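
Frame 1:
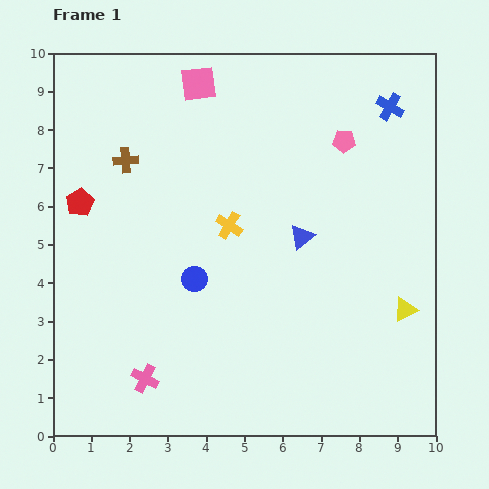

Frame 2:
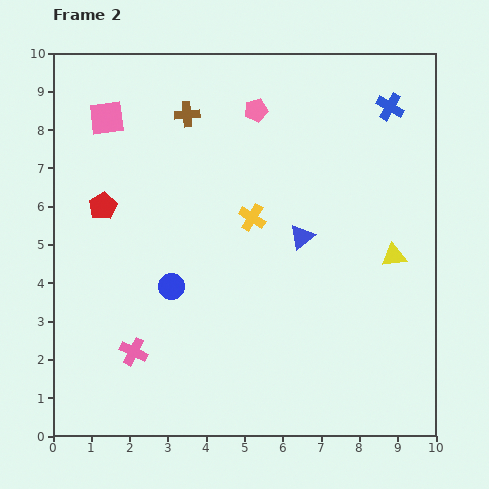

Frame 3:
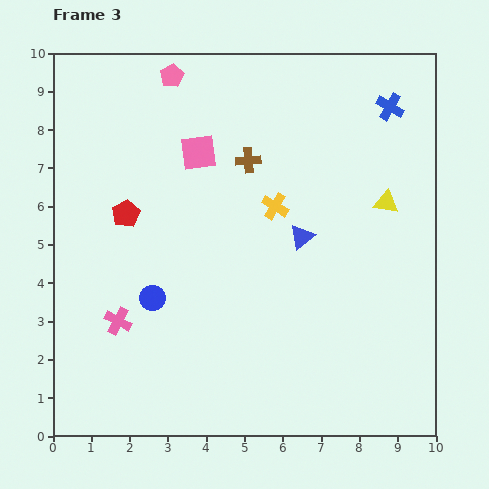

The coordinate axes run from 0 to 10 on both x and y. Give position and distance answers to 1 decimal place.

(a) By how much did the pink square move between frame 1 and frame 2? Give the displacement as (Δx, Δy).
(-2.4, -0.9)

The pink square was at (3.8, 9.2) in frame 1 and (1.4, 8.3) in frame 2.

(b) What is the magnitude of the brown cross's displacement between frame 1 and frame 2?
2.0

The brown cross moved from (1.9, 7.2) to (3.5, 8.4), a distance of √(1.6² + 1.2²) ≈ 2.0.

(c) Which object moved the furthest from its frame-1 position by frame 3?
the pink pentagon

(moved 4.8; next 3.2)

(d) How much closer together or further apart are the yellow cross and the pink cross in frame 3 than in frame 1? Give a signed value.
+0.5

Distance in frame 1: 4.6. Distance in frame 3: 5.1.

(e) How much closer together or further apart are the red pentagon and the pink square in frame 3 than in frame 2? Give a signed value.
+0.2

Distance in frame 2: 2.3. Distance in frame 3: 2.5.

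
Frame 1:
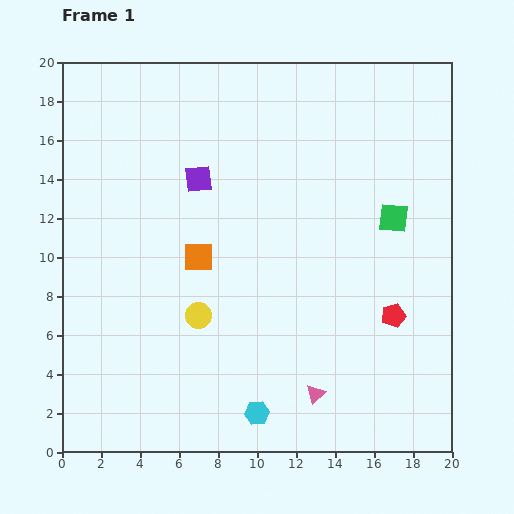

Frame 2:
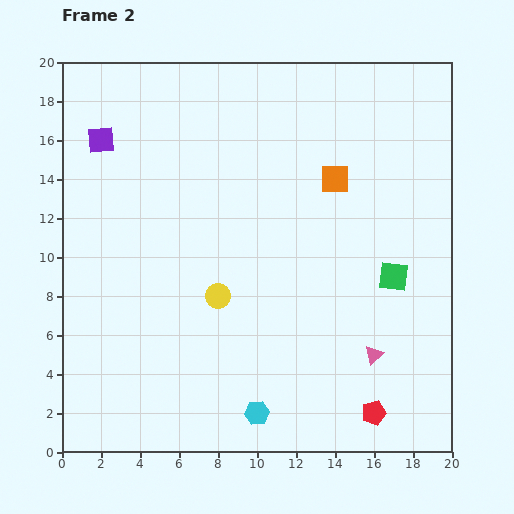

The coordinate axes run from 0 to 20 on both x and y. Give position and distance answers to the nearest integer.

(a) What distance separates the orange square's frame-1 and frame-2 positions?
8

The orange square moved from (7, 10) to (14, 14), a distance of √(7² + 4²) ≈ 8.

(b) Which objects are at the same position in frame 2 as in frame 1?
the cyan hexagon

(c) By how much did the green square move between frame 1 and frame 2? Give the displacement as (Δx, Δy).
(0, -3)

The green square was at (17, 12) in frame 1 and (17, 9) in frame 2.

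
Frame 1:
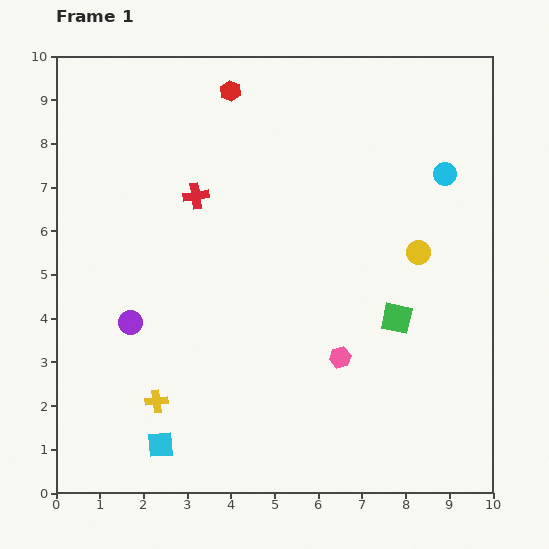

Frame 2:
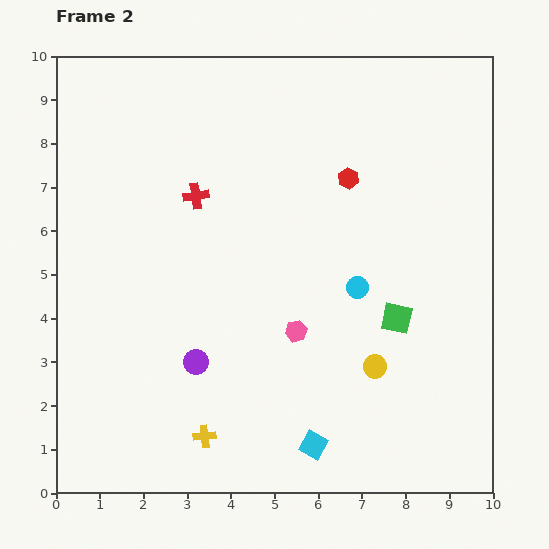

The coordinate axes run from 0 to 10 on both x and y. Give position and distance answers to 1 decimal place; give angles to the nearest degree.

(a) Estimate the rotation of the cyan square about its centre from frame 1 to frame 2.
35° clockwise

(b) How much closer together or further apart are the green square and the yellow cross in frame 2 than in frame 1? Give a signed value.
-0.6

Distance in frame 1: 5.8. Distance in frame 2: 5.2.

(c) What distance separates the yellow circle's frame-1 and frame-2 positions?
2.8

The yellow circle moved from (8.3, 5.5) to (7.3, 2.9), a distance of √(1.0² + 2.6²) ≈ 2.8.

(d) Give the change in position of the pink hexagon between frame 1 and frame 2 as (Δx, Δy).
(-1.0, 0.6)

The pink hexagon was at (6.5, 3.1) in frame 1 and (5.5, 3.7) in frame 2.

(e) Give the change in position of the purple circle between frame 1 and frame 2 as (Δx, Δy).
(1.5, -0.9)

The purple circle was at (1.7, 3.9) in frame 1 and (3.2, 3.0) in frame 2.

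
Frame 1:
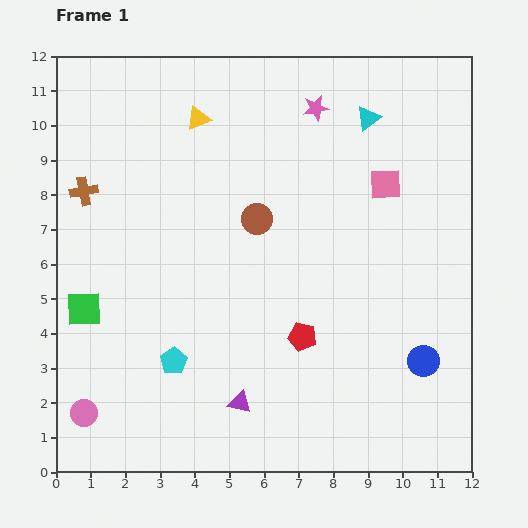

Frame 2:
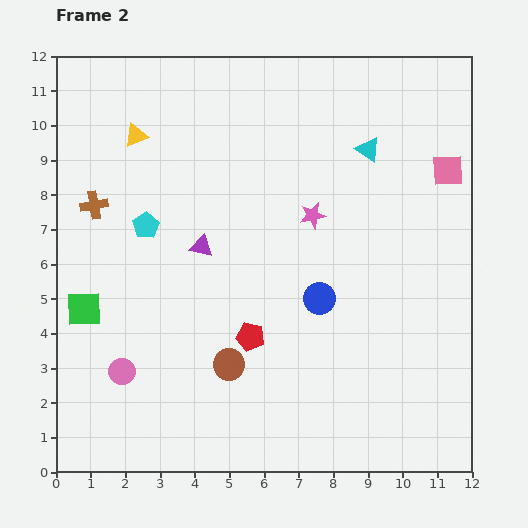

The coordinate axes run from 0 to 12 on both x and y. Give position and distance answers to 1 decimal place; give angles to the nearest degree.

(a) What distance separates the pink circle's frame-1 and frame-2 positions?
1.6

The pink circle moved from (0.8, 1.7) to (1.9, 2.9), a distance of √(1.1² + 1.2²) ≈ 1.6.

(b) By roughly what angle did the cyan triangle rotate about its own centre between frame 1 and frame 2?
48° counter-clockwise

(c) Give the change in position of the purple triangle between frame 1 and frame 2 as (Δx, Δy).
(-1.1, 4.5)

The purple triangle was at (5.3, 2.0) in frame 1 and (4.2, 6.5) in frame 2.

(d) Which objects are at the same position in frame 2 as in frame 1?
the green square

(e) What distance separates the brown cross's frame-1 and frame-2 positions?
0.5

The brown cross moved from (0.8, 8.1) to (1.1, 7.7), a distance of √(0.3² + 0.4²) ≈ 0.5.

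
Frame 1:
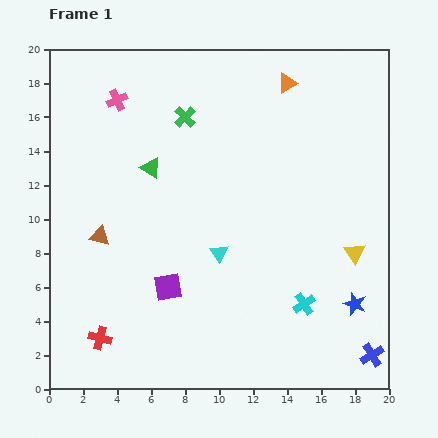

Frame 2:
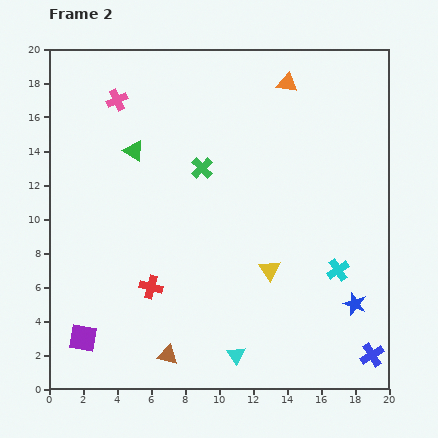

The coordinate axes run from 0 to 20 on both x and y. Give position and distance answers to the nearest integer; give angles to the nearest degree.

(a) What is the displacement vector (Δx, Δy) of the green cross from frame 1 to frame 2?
(1, -3)

The green cross was at (8, 16) in frame 1 and (9, 13) in frame 2.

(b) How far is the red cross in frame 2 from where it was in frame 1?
4

The red cross moved from (3, 3) to (6, 6), a distance of √(3² + 3²) ≈ 4.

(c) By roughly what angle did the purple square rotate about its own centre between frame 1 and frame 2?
23° clockwise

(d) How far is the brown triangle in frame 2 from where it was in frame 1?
8

The brown triangle moved from (3, 9) to (7, 2), a distance of √(4² + 7²) ≈ 8.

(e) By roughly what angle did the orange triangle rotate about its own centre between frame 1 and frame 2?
40° clockwise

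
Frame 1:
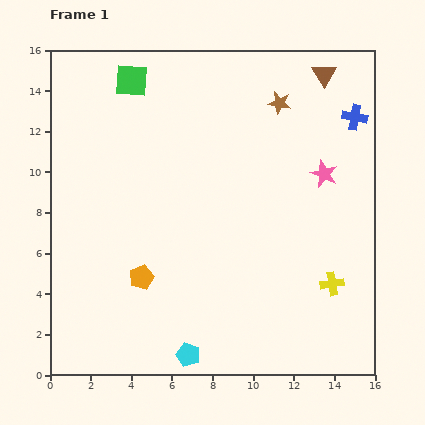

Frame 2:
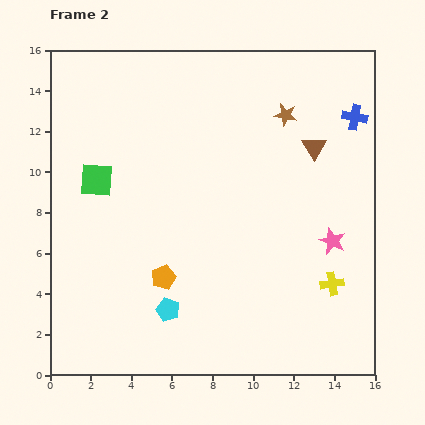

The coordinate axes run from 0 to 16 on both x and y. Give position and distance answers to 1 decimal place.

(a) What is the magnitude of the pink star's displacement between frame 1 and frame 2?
3.3

The pink star moved from (13.5, 9.9) to (13.9, 6.6), a distance of √(0.4² + 3.3²) ≈ 3.3.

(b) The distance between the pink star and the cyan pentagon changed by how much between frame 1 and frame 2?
-2.3

Distance in frame 1: 11.1. Distance in frame 2: 8.8.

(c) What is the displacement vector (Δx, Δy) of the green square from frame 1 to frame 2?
(-1.7, -4.9)

The green square was at (4.0, 14.5) in frame 1 and (2.3, 9.6) in frame 2.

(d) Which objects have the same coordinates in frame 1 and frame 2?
the blue cross, the yellow cross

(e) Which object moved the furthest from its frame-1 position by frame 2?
the green square

(moved 5.2; next 3.6)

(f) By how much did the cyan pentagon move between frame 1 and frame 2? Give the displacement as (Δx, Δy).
(-1.0, 2.2)

The cyan pentagon was at (6.8, 1.0) in frame 1 and (5.8, 3.2) in frame 2.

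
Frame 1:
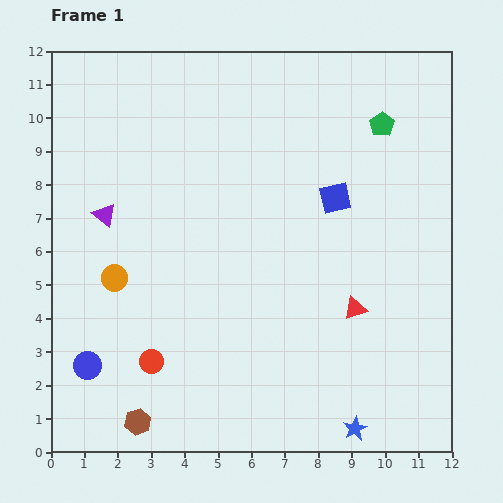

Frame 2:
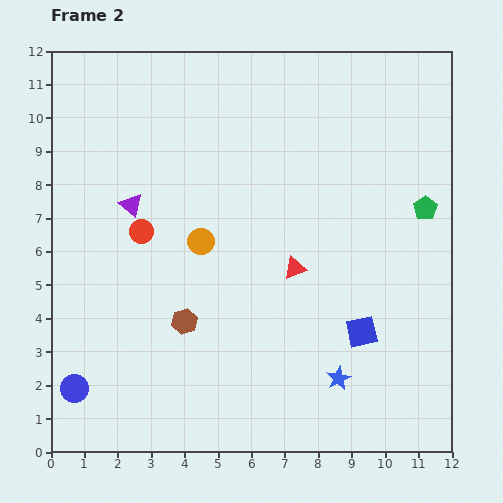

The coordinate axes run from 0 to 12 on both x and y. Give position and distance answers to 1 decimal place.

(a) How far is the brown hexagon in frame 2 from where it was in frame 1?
3.3

The brown hexagon moved from (2.6, 0.9) to (4.0, 3.9), a distance of √(1.4² + 3.0²) ≈ 3.3.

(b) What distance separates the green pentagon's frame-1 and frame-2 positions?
2.8

The green pentagon moved from (9.9, 9.8) to (11.2, 7.3), a distance of √(1.3² + 2.5²) ≈ 2.8.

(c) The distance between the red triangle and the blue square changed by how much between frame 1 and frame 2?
-0.6

Distance in frame 1: 3.4. Distance in frame 2: 2.8.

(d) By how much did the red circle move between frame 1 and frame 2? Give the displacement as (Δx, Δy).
(-0.3, 3.9)

The red circle was at (3.0, 2.7) in frame 1 and (2.7, 6.6) in frame 2.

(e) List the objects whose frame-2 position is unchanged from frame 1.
none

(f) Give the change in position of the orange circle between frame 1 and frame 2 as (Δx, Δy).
(2.6, 1.1)

The orange circle was at (1.9, 5.2) in frame 1 and (4.5, 6.3) in frame 2.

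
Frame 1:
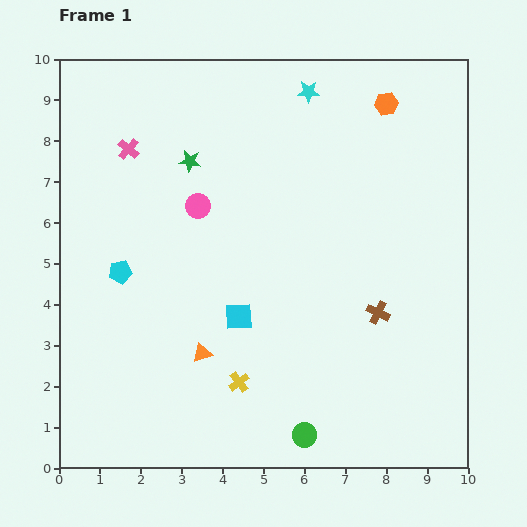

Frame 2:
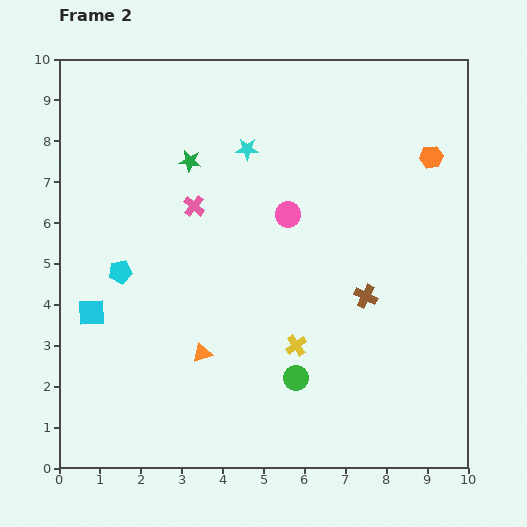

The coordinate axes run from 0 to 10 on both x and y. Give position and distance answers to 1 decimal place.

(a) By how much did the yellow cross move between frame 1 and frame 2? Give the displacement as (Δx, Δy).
(1.4, 0.9)

The yellow cross was at (4.4, 2.1) in frame 1 and (5.8, 3.0) in frame 2.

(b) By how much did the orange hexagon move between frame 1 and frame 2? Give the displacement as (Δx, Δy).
(1.1, -1.3)

The orange hexagon was at (8.0, 8.9) in frame 1 and (9.1, 7.6) in frame 2.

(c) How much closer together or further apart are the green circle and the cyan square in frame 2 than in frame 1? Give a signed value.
+1.9

Distance in frame 1: 3.3. Distance in frame 2: 5.2.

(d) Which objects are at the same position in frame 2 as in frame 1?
the cyan pentagon, the green star, the orange triangle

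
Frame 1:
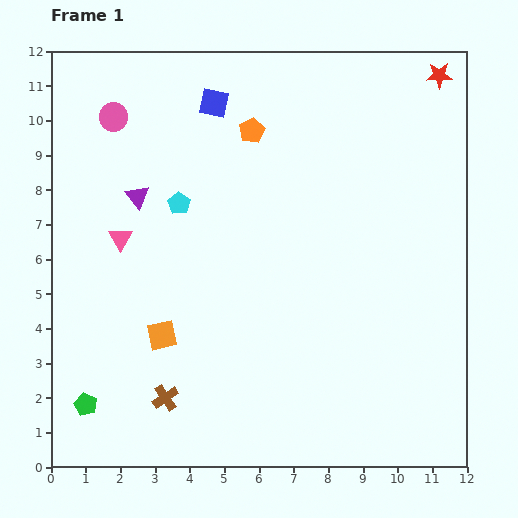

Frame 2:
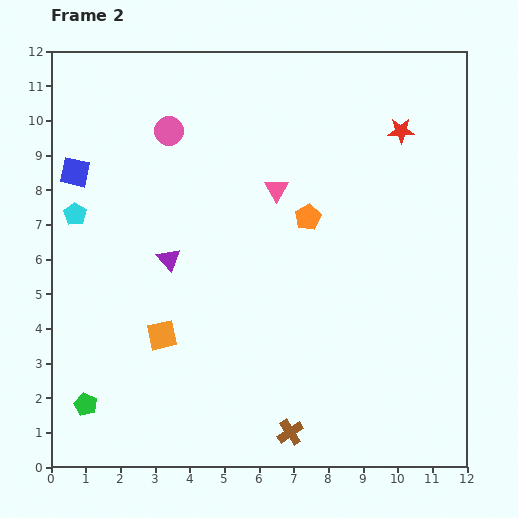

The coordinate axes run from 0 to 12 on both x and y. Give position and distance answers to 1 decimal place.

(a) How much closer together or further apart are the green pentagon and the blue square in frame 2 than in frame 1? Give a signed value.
-2.8

Distance in frame 1: 9.5. Distance in frame 2: 6.7.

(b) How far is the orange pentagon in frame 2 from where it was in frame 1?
3.0

The orange pentagon moved from (5.8, 9.7) to (7.4, 7.2), a distance of √(1.6² + 2.5²) ≈ 3.0.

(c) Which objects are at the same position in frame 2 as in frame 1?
the orange square, the green pentagon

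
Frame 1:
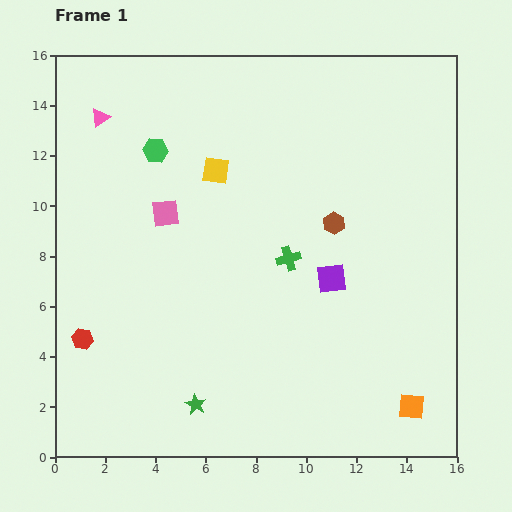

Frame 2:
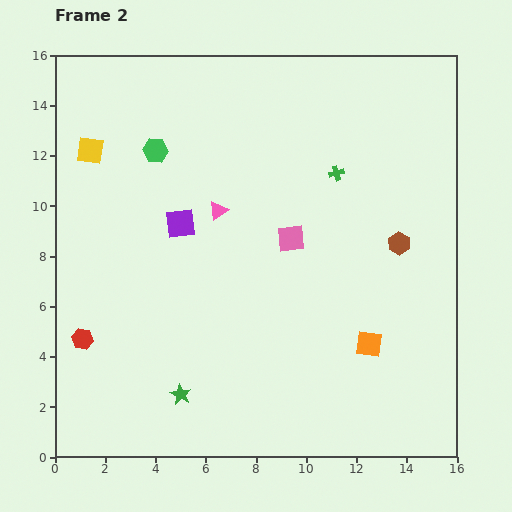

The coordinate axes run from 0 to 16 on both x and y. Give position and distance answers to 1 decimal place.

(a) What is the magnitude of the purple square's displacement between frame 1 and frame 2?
6.4

The purple square moved from (11.0, 7.1) to (5.0, 9.3), a distance of √(6.0² + 2.2²) ≈ 6.4.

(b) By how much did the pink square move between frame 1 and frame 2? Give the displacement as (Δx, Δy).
(5.0, -1.0)

The pink square was at (4.4, 9.7) in frame 1 and (9.4, 8.7) in frame 2.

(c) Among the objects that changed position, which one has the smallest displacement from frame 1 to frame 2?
the green star

(moved 0.7)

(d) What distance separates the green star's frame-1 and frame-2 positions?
0.7

The green star moved from (5.6, 2.1) to (5.0, 2.5), a distance of √(0.6² + 0.4²) ≈ 0.7.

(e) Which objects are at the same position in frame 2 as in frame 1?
the green hexagon, the red hexagon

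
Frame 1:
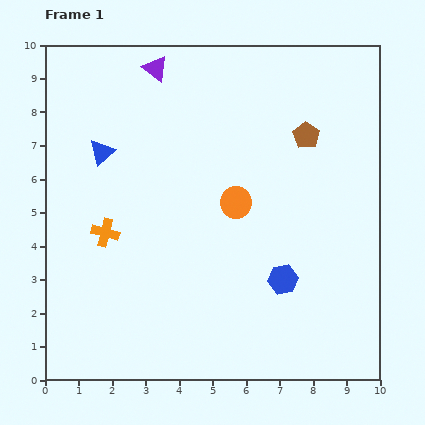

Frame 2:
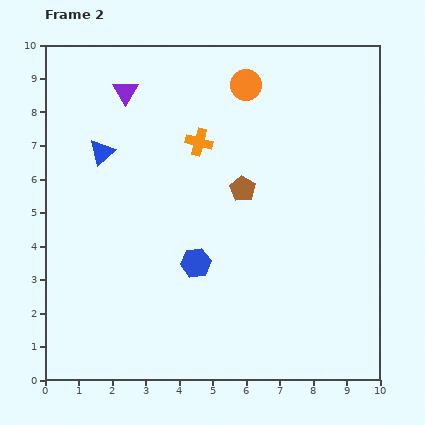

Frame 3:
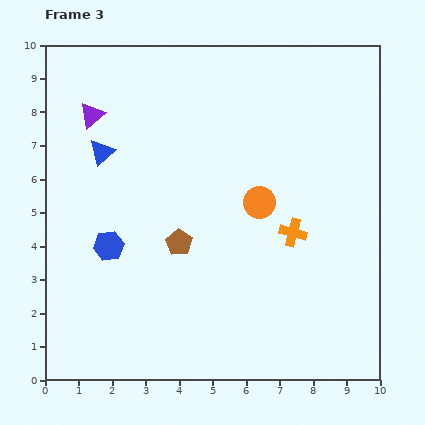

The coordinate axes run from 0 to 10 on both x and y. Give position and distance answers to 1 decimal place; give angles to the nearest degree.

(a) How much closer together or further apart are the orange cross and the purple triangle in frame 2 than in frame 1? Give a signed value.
-2.4

Distance in frame 1: 5.1. Distance in frame 2: 2.7.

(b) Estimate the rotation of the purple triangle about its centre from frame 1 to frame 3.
42° clockwise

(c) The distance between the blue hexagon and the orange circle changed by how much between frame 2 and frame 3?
-0.8

Distance in frame 2: 5.5. Distance in frame 3: 4.7.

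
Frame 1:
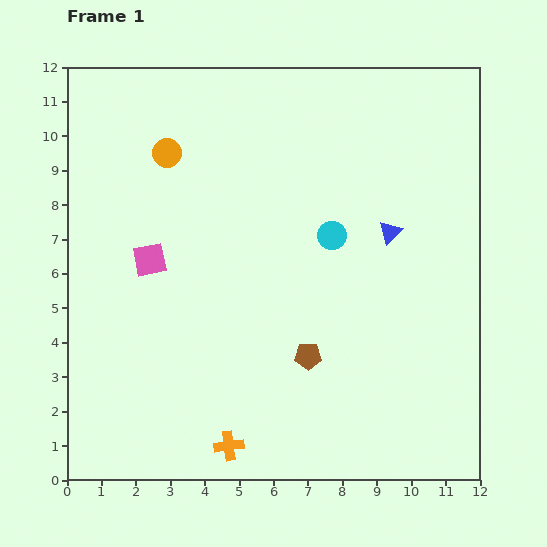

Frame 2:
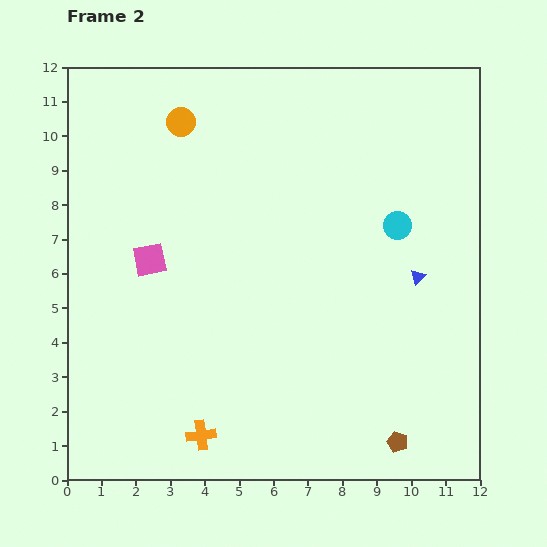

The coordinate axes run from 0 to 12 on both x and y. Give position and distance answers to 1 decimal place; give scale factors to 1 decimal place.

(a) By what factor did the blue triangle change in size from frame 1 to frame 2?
0.7×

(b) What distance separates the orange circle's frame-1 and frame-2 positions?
1.0

The orange circle moved from (2.9, 9.5) to (3.3, 10.4), a distance of √(0.4² + 0.9²) ≈ 1.0.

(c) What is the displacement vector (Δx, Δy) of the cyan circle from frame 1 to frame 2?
(1.9, 0.3)

The cyan circle was at (7.7, 7.1) in frame 1 and (9.6, 7.4) in frame 2.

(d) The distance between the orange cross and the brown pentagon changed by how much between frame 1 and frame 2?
+2.2

Distance in frame 1: 3.5. Distance in frame 2: 5.7.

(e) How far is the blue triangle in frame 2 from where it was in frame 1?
1.5

The blue triangle moved from (9.4, 7.2) to (10.2, 5.9), a distance of √(0.8² + 1.3²) ≈ 1.5.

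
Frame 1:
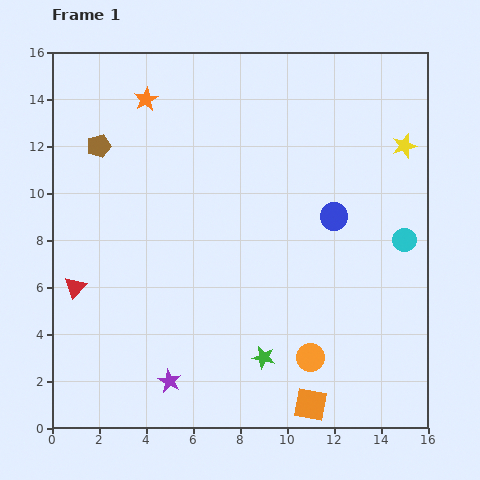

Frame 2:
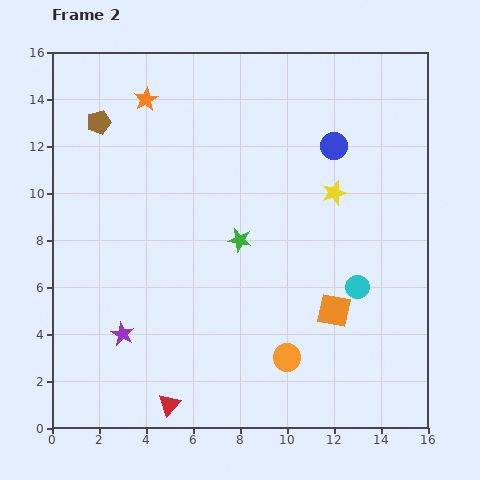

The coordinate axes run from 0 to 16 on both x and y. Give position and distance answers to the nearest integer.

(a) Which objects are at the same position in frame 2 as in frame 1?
the orange star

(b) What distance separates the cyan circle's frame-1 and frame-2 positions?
3

The cyan circle moved from (15, 8) to (13, 6), a distance of √(2² + 2²) ≈ 3.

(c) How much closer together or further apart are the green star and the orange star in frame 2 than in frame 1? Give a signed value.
-5

Distance in frame 1: 12. Distance in frame 2: 7.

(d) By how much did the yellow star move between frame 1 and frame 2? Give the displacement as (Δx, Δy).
(-3, -2)

The yellow star was at (15, 12) in frame 1 and (12, 10) in frame 2.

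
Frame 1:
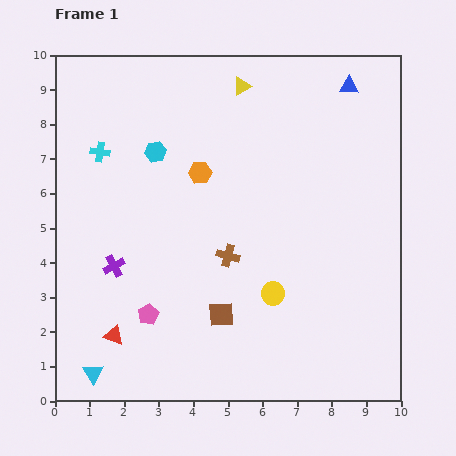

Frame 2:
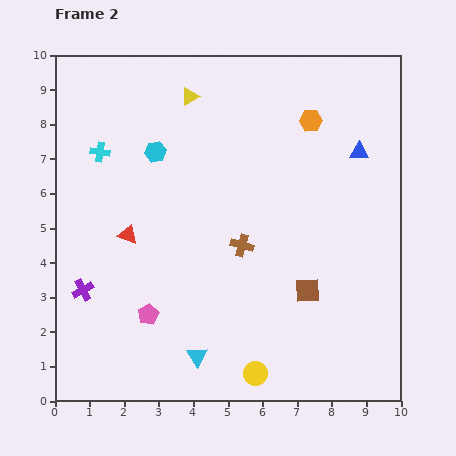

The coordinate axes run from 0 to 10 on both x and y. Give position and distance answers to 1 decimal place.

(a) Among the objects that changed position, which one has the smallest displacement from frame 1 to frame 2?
the brown cross

(moved 0.5)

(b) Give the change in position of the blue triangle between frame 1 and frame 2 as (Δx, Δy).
(0.3, -1.9)

The blue triangle was at (8.5, 9.1) in frame 1 and (8.8, 7.2) in frame 2.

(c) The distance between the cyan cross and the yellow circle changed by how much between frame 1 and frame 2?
+1.3

Distance in frame 1: 6.5. Distance in frame 2: 7.8.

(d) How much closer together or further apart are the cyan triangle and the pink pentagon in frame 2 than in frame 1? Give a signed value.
-0.5

Distance in frame 1: 2.3. Distance in frame 2: 1.8.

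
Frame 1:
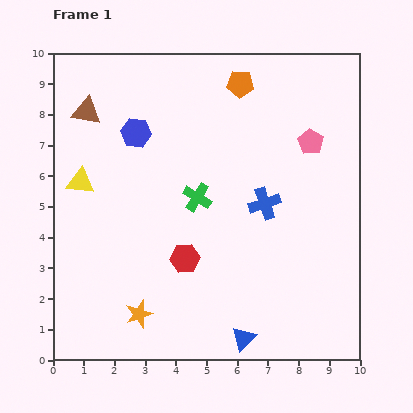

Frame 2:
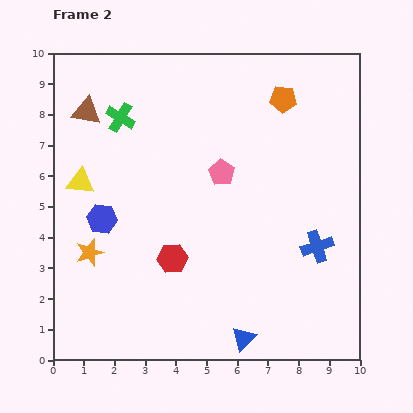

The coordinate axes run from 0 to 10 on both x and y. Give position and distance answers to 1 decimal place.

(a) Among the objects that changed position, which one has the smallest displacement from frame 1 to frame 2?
the red hexagon

(moved 0.4)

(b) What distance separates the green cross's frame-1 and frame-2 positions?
3.6

The green cross moved from (4.7, 5.3) to (2.2, 7.9), a distance of √(2.5² + 2.6²) ≈ 3.6.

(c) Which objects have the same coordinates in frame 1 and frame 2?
the yellow triangle, the brown triangle, the blue triangle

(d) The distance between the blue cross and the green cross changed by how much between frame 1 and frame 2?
+5.5

Distance in frame 1: 2.2. Distance in frame 2: 7.7.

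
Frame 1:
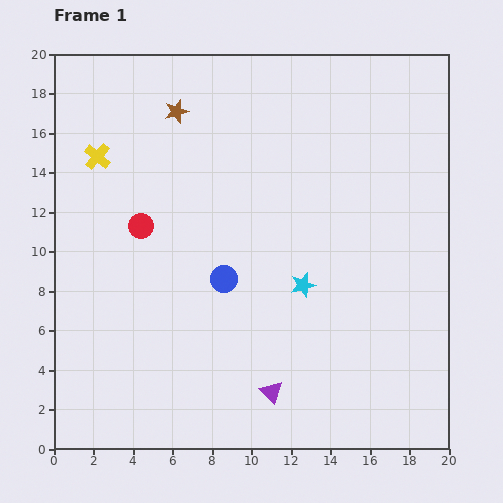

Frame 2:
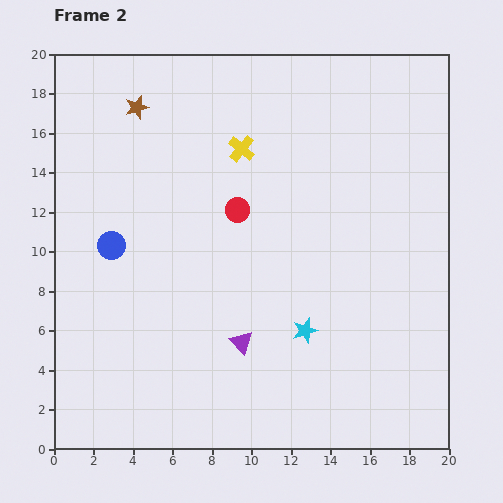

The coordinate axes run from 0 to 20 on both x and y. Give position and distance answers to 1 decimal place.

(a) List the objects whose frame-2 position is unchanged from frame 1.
none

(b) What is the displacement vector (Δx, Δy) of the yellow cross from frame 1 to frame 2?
(7.3, 0.4)

The yellow cross was at (2.2, 14.8) in frame 1 and (9.5, 15.2) in frame 2.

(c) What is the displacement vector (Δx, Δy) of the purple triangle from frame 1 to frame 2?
(-1.5, 2.5)

The purple triangle was at (11.0, 2.9) in frame 1 and (9.5, 5.4) in frame 2.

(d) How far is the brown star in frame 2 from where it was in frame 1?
2.0

The brown star moved from (6.2, 17.1) to (4.2, 17.3), a distance of √(2.0² + 0.2²) ≈ 2.0.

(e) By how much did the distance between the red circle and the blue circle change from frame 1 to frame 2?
+1.6

Distance in frame 1: 5.0. Distance in frame 2: 6.6.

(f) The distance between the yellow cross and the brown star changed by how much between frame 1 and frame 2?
+1.1

Distance in frame 1: 4.6. Distance in frame 2: 5.7.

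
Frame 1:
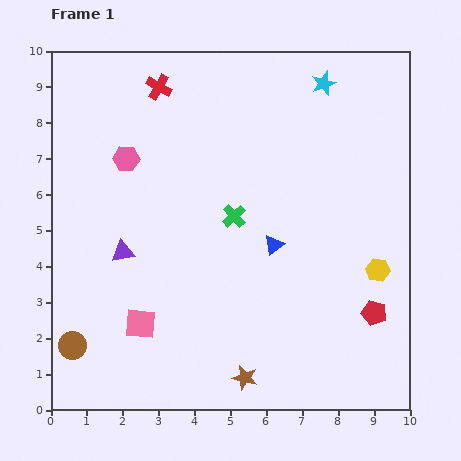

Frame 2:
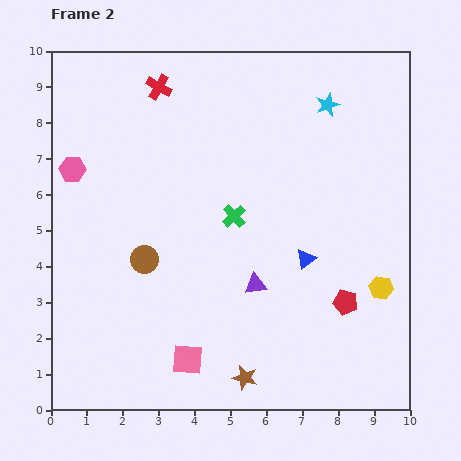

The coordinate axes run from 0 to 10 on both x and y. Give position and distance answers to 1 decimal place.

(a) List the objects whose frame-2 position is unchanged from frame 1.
the brown star, the green cross, the red cross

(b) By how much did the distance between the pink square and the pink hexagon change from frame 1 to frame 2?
+1.6

Distance in frame 1: 4.6. Distance in frame 2: 6.2.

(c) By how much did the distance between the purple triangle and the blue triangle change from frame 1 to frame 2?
-2.6

Distance in frame 1: 4.2. Distance in frame 2: 1.6.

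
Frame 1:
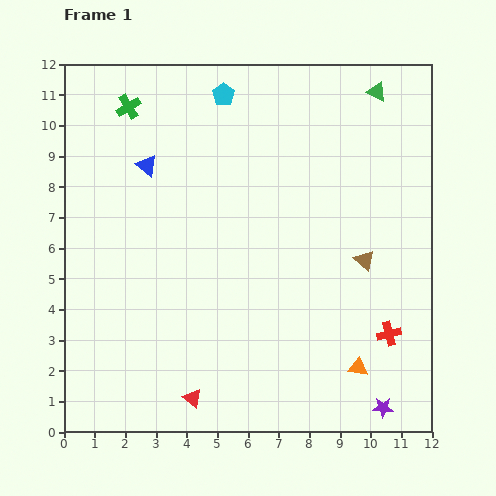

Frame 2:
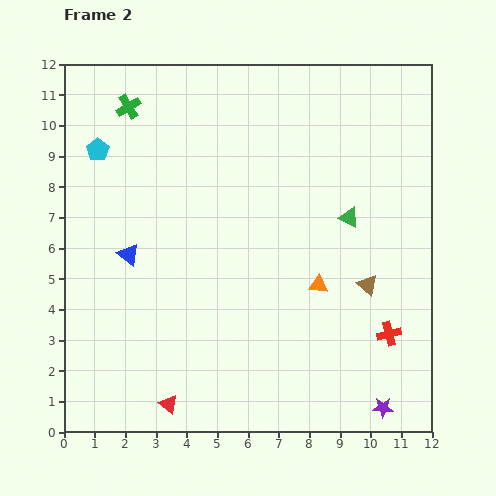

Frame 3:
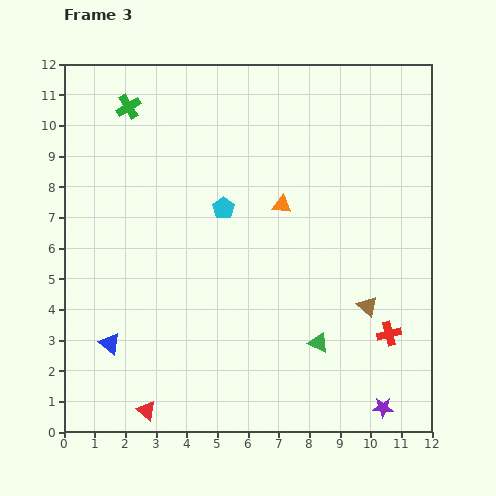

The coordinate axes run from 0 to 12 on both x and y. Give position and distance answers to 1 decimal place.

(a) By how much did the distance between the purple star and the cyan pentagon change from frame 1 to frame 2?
+1.1

Distance in frame 1: 11.4. Distance in frame 2: 12.5.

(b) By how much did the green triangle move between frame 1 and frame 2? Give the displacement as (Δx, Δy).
(-0.9, -4.1)

The green triangle was at (10.2, 11.1) in frame 1 and (9.3, 7.0) in frame 2.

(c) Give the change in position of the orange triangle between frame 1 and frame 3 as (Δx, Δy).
(-2.5, 5.3)

The orange triangle was at (9.6, 2.1) in frame 1 and (7.1, 7.4) in frame 3.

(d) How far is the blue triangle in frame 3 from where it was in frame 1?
5.9

The blue triangle moved from (2.7, 8.7) to (1.5, 2.9), a distance of √(1.2² + 5.8²) ≈ 5.9.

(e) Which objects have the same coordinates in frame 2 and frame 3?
the green cross, the red cross, the purple star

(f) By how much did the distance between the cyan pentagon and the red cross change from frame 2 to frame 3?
-4.4

Distance in frame 2: 11.2. Distance in frame 3: 6.8.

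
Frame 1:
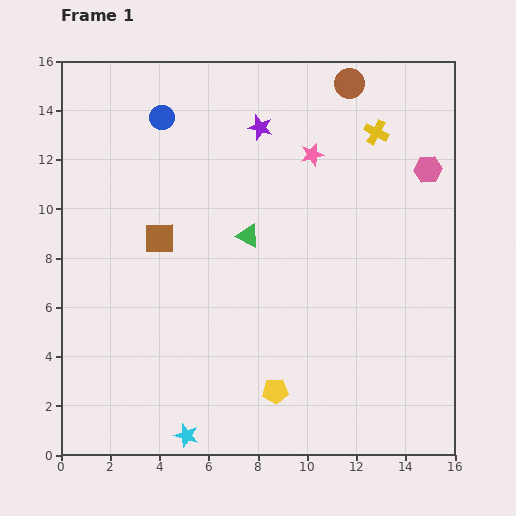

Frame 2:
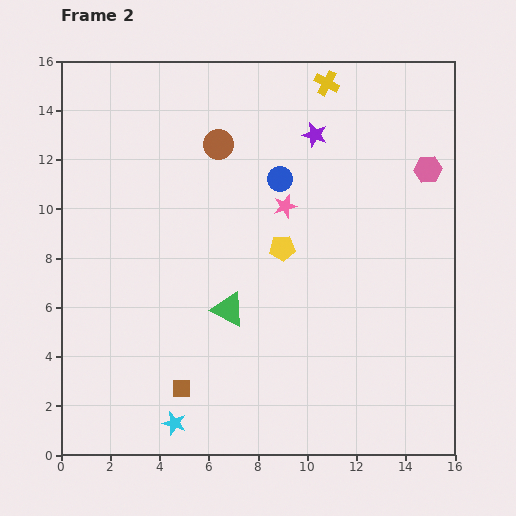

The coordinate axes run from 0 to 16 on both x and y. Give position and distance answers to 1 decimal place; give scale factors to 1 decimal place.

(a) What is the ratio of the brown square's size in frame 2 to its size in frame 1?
0.6×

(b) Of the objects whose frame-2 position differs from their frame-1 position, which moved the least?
the cyan star

(moved 0.7)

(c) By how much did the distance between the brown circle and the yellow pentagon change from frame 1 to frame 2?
-8.0

Distance in frame 1: 12.9. Distance in frame 2: 4.9.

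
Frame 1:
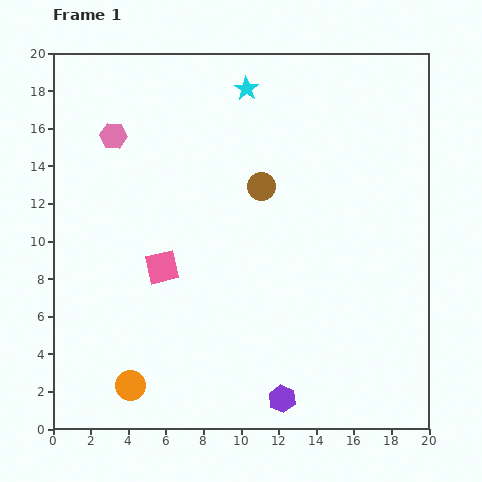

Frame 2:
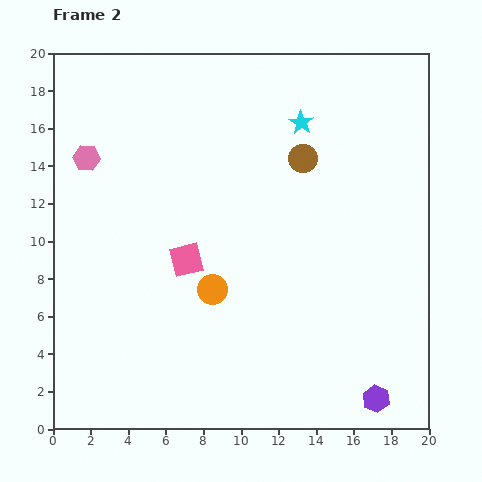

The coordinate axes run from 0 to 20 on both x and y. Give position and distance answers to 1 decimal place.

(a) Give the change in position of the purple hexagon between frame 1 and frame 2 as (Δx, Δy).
(5.0, 0.0)

The purple hexagon was at (12.2, 1.6) in frame 1 and (17.2, 1.6) in frame 2.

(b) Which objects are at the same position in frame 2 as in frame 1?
none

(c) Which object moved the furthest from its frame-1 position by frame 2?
the orange circle

(moved 6.7; next 5.0)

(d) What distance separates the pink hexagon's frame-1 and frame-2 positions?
1.8

The pink hexagon moved from (3.2, 15.6) to (1.8, 14.4), a distance of √(1.4² + 1.2²) ≈ 1.8.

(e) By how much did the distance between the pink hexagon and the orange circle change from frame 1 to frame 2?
-3.6

Distance in frame 1: 13.3. Distance in frame 2: 9.7.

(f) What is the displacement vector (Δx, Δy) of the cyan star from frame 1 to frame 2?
(2.9, -1.8)

The cyan star was at (10.3, 18.1) in frame 1 and (13.2, 16.3) in frame 2.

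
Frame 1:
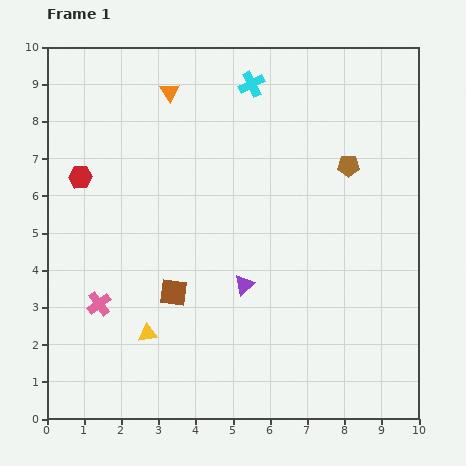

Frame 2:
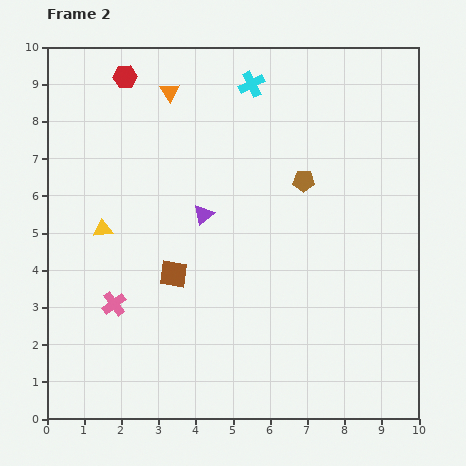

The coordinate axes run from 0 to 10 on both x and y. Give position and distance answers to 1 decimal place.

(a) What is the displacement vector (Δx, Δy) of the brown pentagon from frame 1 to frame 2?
(-1.2, -0.4)

The brown pentagon was at (8.1, 6.8) in frame 1 and (6.9, 6.4) in frame 2.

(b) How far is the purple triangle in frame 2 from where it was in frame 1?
2.2

The purple triangle moved from (5.3, 3.6) to (4.2, 5.5), a distance of √(1.1² + 1.9²) ≈ 2.2.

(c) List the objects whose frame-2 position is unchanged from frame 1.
the cyan cross, the orange triangle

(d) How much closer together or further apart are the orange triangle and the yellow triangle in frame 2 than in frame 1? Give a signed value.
-2.4

Distance in frame 1: 6.5. Distance in frame 2: 4.1.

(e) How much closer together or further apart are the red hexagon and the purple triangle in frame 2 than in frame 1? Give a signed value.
-1.0

Distance in frame 1: 5.3. Distance in frame 2: 4.3.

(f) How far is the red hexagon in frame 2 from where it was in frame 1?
3.0

The red hexagon moved from (0.9, 6.5) to (2.1, 9.2), a distance of √(1.2² + 2.7²) ≈ 3.0.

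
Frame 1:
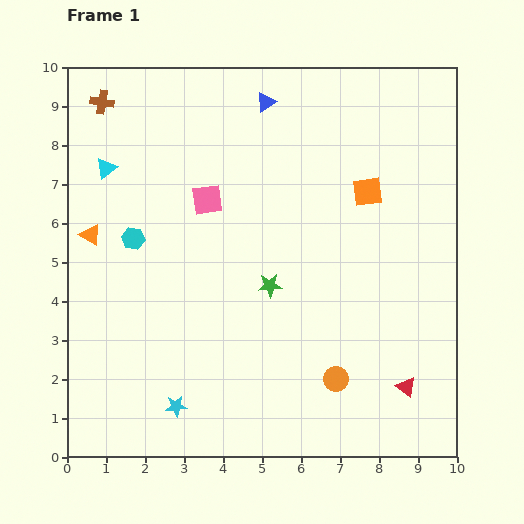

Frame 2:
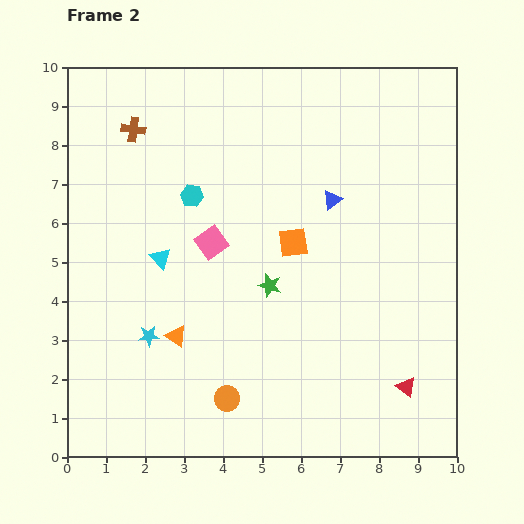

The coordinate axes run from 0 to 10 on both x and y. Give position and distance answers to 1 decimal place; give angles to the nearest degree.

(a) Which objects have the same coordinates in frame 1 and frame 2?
the green star, the red triangle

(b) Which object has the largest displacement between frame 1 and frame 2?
the orange triangle

(moved 3.4; next 3.0)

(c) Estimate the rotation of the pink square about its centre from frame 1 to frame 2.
28° counter-clockwise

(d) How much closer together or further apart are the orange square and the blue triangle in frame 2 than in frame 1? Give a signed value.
-2.0

Distance in frame 1: 3.5. Distance in frame 2: 1.5.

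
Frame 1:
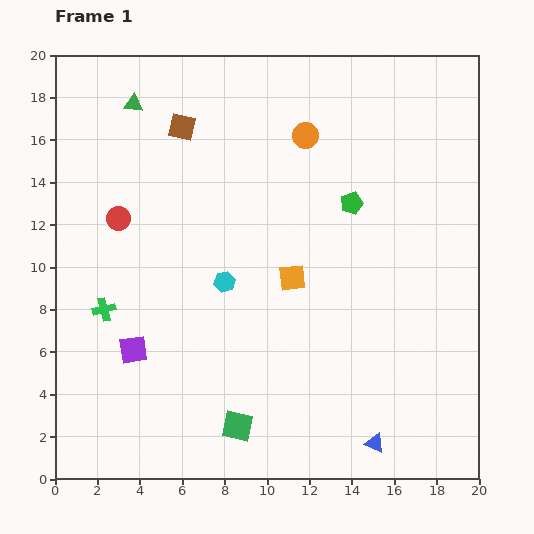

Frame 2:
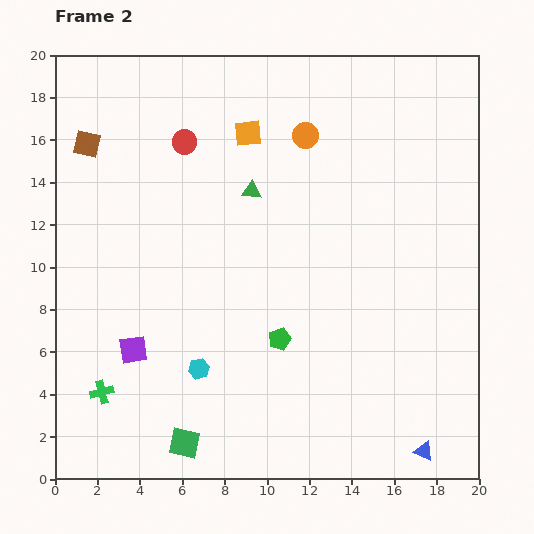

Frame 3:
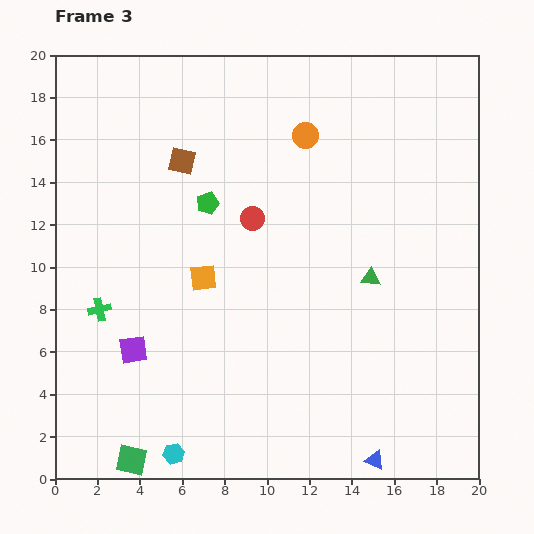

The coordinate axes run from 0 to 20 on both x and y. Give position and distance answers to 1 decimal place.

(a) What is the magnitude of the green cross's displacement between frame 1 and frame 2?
3.9

The green cross moved from (2.3, 8.0) to (2.2, 4.1), a distance of √(0.1² + 3.9²) ≈ 3.9.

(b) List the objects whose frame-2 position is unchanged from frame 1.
the orange circle, the purple square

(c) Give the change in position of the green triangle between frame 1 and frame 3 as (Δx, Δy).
(11.2, -8.2)

The green triangle was at (3.7, 17.7) in frame 1 and (14.9, 9.5) in frame 3.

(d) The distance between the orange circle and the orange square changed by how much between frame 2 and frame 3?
+5.5

Distance in frame 2: 2.7. Distance in frame 3: 8.2.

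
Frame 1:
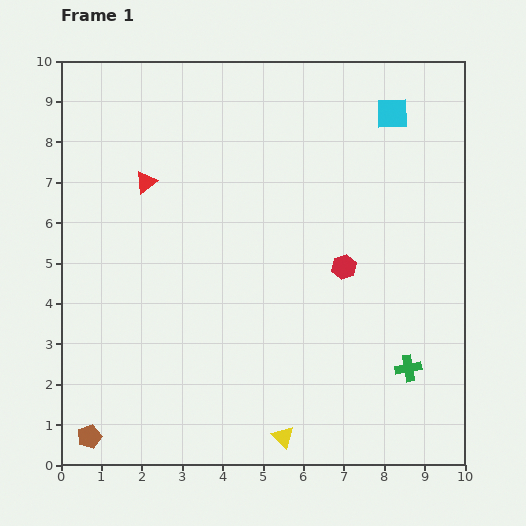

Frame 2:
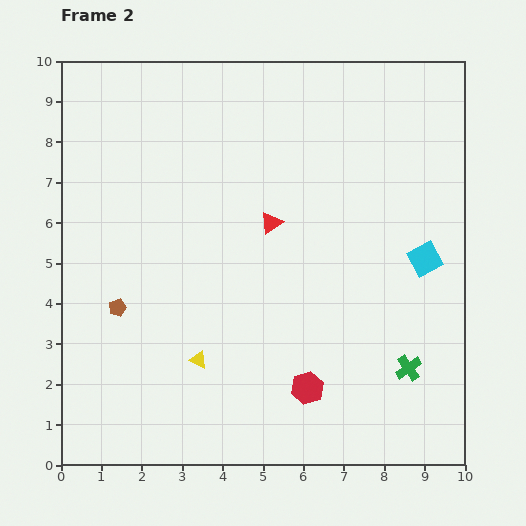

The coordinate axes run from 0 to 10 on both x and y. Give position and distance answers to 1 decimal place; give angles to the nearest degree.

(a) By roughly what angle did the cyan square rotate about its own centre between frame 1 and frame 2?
27° counter-clockwise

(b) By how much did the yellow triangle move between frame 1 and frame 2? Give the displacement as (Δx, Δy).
(-2.1, 1.9)

The yellow triangle was at (5.5, 0.7) in frame 1 and (3.4, 2.6) in frame 2.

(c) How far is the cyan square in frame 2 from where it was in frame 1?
3.7

The cyan square moved from (8.2, 8.7) to (9.0, 5.1), a distance of √(0.8² + 3.6²) ≈ 3.7.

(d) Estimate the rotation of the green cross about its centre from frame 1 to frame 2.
25° counter-clockwise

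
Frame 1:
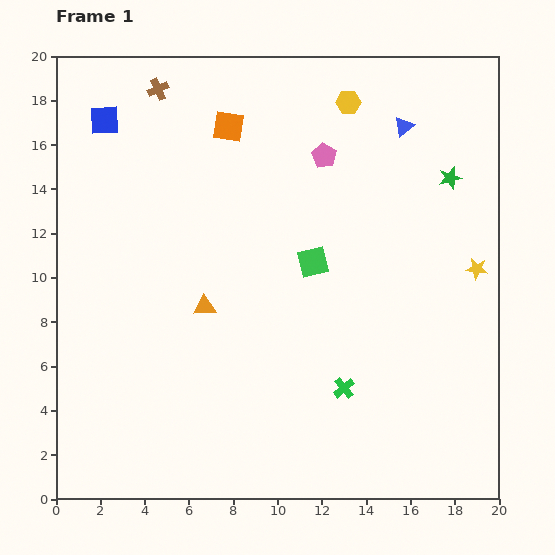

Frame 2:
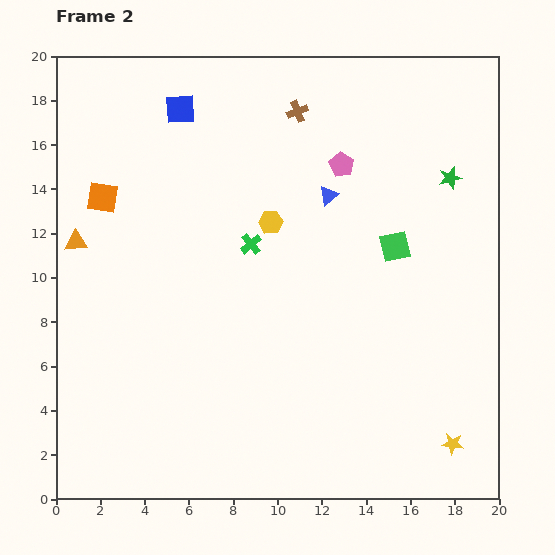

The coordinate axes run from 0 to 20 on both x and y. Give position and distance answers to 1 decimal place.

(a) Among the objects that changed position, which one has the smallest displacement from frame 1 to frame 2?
the pink pentagon

(moved 0.9)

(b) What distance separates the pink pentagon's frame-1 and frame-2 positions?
0.9

The pink pentagon moved from (12.1, 15.5) to (12.9, 15.1), a distance of √(0.8² + 0.4²) ≈ 0.9.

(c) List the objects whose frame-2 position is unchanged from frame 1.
the green star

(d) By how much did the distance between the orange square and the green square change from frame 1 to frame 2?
+6.2

Distance in frame 1: 7.2. Distance in frame 2: 13.4.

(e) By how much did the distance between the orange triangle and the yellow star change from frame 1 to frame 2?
+6.9

Distance in frame 1: 12.4. Distance in frame 2: 19.3.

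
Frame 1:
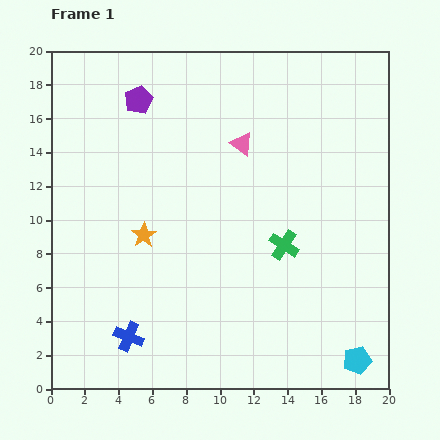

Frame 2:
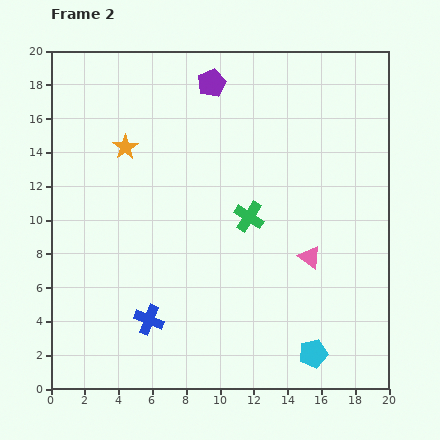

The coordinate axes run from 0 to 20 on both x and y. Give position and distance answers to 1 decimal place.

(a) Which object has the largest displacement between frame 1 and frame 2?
the pink triangle

(moved 7.8; next 5.3)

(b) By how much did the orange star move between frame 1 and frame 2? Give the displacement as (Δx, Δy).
(-1.1, 5.2)

The orange star was at (5.5, 9.1) in frame 1 and (4.4, 14.3) in frame 2.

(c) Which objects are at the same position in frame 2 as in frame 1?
none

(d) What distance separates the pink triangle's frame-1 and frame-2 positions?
7.8

The pink triangle moved from (11.3, 14.5) to (15.3, 7.8), a distance of √(4.0² + 6.7²) ≈ 7.8.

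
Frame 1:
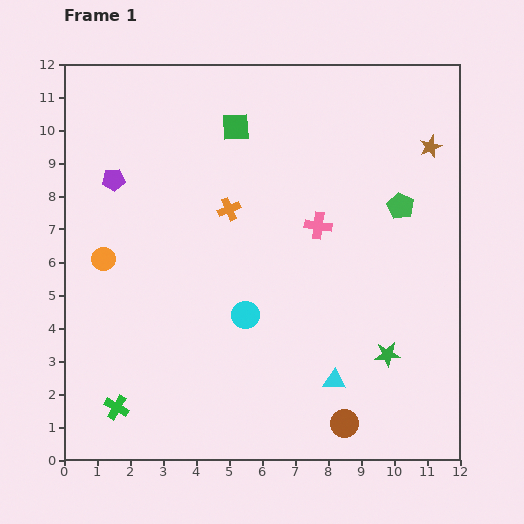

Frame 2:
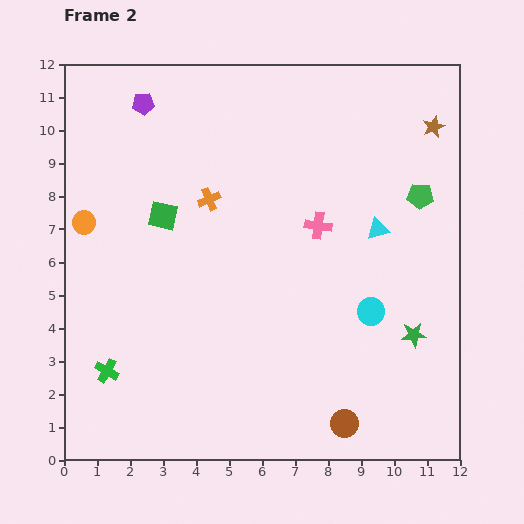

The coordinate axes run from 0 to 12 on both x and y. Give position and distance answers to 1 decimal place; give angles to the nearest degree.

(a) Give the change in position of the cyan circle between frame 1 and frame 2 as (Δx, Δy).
(3.8, 0.1)

The cyan circle was at (5.5, 4.4) in frame 1 and (9.3, 4.5) in frame 2.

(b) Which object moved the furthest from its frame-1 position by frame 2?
the cyan triangle

(moved 4.8; next 3.8)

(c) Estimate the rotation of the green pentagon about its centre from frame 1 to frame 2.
25° counter-clockwise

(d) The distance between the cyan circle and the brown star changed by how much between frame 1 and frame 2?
-1.7

Distance in frame 1: 7.6. Distance in frame 2: 5.9.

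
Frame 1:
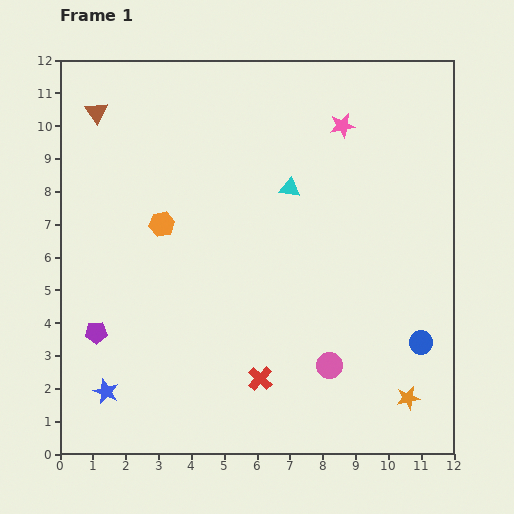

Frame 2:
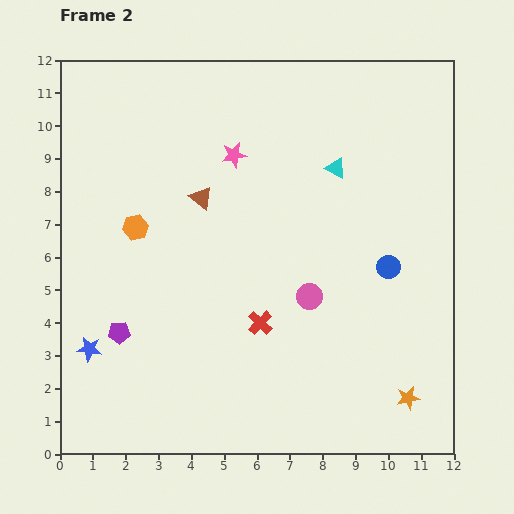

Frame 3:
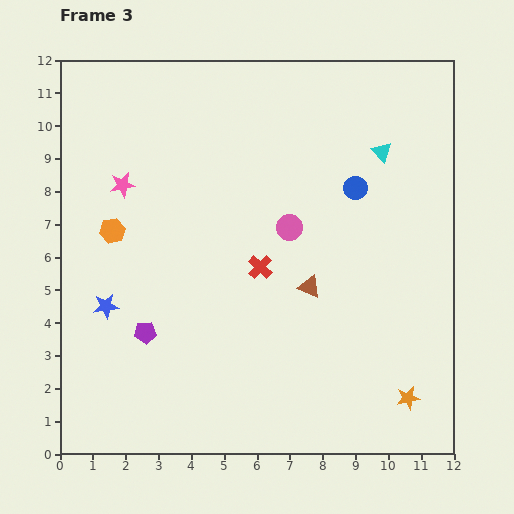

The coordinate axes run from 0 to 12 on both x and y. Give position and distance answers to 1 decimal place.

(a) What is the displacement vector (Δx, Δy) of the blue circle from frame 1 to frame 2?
(-1.0, 2.3)

The blue circle was at (11.0, 3.4) in frame 1 and (10.0, 5.7) in frame 2.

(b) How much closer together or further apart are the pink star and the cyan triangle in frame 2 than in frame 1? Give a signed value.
+0.6

Distance in frame 1: 2.5. Distance in frame 2: 3.1.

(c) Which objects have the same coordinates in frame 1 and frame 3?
the orange star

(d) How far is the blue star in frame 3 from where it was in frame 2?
1.4

The blue star moved from (0.9, 3.2) to (1.4, 4.5), a distance of √(0.5² + 1.3²) ≈ 1.4.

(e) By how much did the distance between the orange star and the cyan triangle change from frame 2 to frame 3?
+0.2

Distance in frame 2: 7.3. Distance in frame 3: 7.5.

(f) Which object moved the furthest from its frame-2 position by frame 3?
the brown triangle

(moved 4.3; next 3.5)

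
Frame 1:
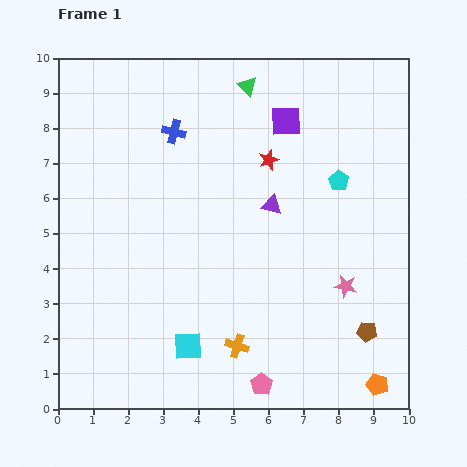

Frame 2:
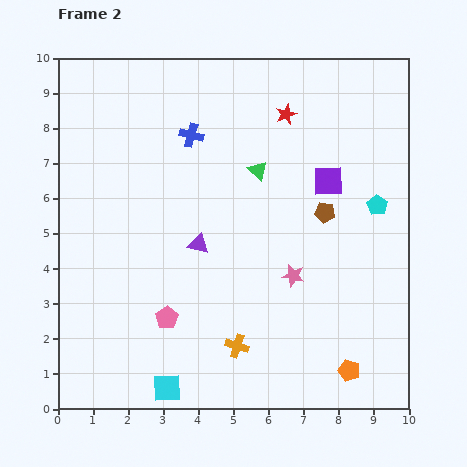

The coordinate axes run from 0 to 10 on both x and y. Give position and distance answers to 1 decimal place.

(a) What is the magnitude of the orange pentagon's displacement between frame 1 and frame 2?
0.9

The orange pentagon moved from (9.1, 0.7) to (8.3, 1.1), a distance of √(0.8² + 0.4²) ≈ 0.9.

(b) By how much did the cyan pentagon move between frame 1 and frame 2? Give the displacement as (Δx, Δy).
(1.1, -0.7)

The cyan pentagon was at (8.0, 6.5) in frame 1 and (9.1, 5.8) in frame 2.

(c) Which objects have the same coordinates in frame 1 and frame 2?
the orange cross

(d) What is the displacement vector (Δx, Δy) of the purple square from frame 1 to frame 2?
(1.2, -1.7)

The purple square was at (6.5, 8.2) in frame 1 and (7.7, 6.5) in frame 2.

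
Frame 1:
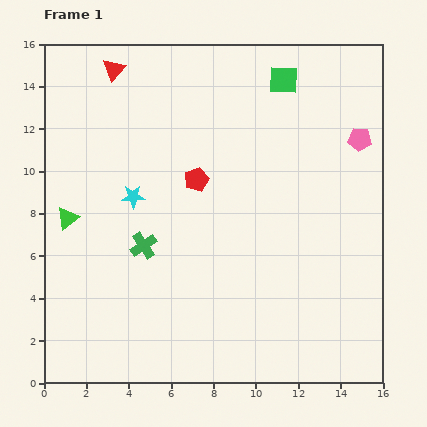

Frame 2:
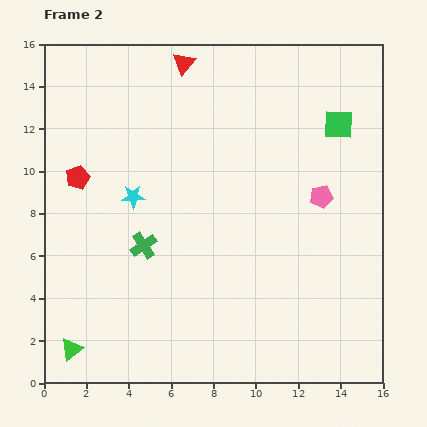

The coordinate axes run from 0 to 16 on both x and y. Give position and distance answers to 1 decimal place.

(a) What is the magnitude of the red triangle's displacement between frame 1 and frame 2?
3.3

The red triangle moved from (3.3, 14.8) to (6.6, 15.1), a distance of √(3.3² + 0.3²) ≈ 3.3.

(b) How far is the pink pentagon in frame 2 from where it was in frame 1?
3.2

The pink pentagon moved from (14.9, 11.5) to (13.1, 8.8), a distance of √(1.8² + 2.7²) ≈ 3.2.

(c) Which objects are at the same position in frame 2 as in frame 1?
the cyan star, the green cross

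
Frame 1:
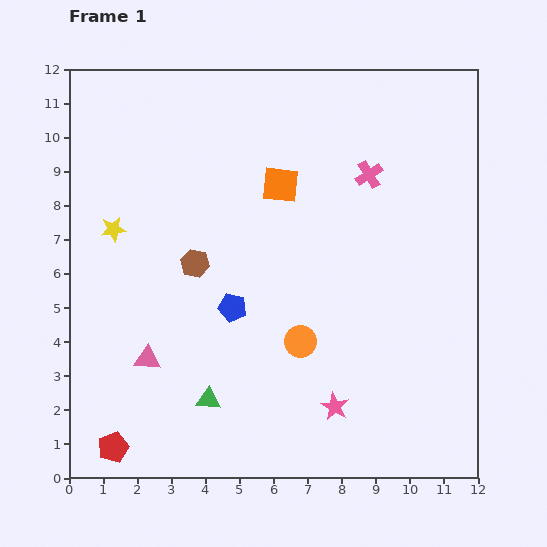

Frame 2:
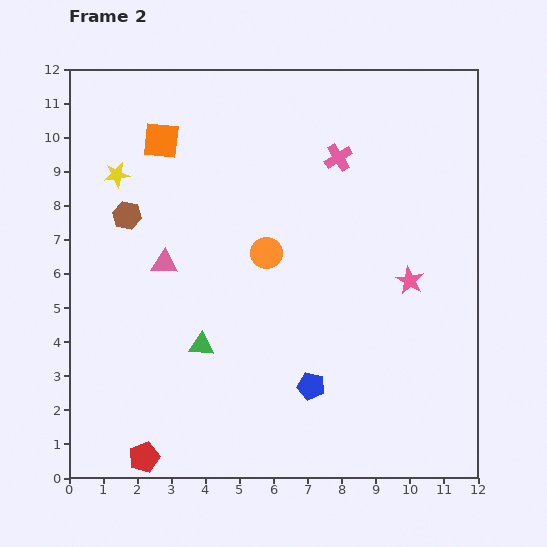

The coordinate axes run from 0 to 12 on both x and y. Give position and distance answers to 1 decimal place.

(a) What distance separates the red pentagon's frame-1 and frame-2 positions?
0.9

The red pentagon moved from (1.3, 0.9) to (2.2, 0.6), a distance of √(0.9² + 0.3²) ≈ 0.9.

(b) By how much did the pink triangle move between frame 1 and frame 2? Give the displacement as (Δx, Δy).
(0.5, 2.8)

The pink triangle was at (2.3, 3.5) in frame 1 and (2.8, 6.3) in frame 2.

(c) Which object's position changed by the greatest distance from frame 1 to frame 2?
the pink star

(moved 4.3; next 3.7)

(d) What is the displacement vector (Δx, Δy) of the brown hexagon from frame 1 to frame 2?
(-2.0, 1.4)

The brown hexagon was at (3.7, 6.3) in frame 1 and (1.7, 7.7) in frame 2.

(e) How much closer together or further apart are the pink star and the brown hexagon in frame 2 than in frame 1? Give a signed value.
+2.6

Distance in frame 1: 5.9. Distance in frame 2: 8.5.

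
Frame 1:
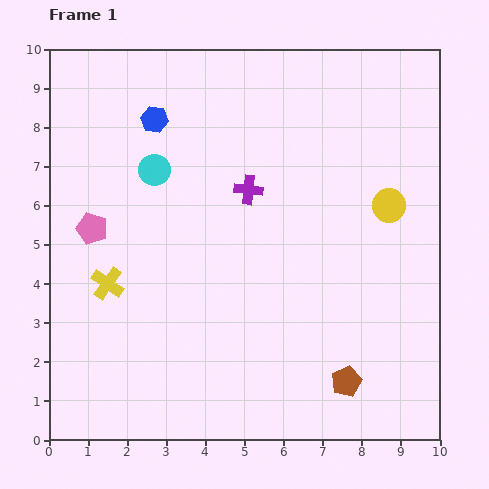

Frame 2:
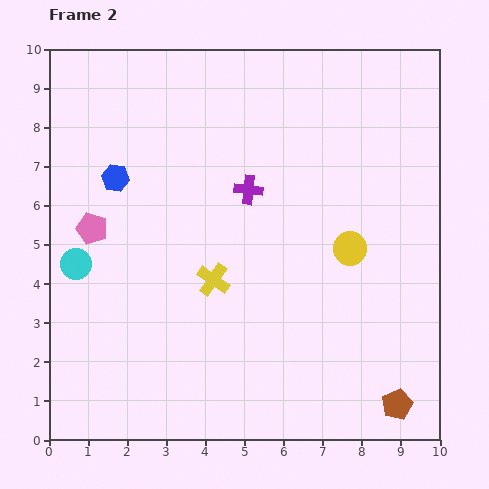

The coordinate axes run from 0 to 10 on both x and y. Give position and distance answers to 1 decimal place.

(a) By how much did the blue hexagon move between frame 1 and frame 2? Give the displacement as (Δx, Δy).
(-1.0, -1.5)

The blue hexagon was at (2.7, 8.2) in frame 1 and (1.7, 6.7) in frame 2.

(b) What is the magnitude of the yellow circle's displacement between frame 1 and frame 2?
1.5

The yellow circle moved from (8.7, 6.0) to (7.7, 4.9), a distance of √(1.0² + 1.1²) ≈ 1.5.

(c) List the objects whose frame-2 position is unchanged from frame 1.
the pink pentagon, the purple cross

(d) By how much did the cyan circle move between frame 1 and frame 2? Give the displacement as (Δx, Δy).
(-2.0, -2.4)

The cyan circle was at (2.7, 6.9) in frame 1 and (0.7, 4.5) in frame 2.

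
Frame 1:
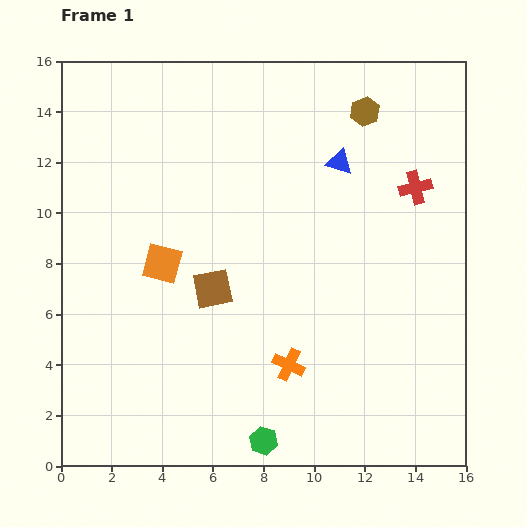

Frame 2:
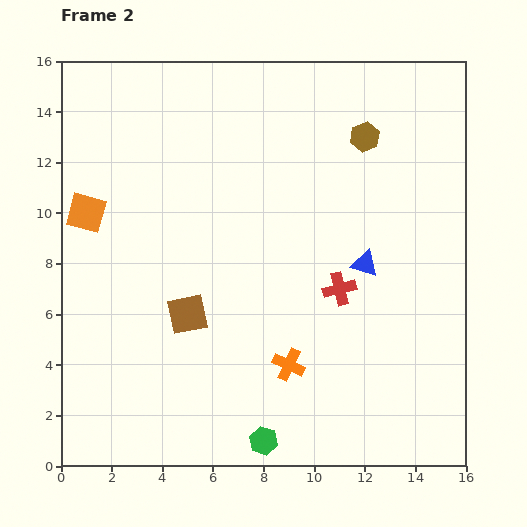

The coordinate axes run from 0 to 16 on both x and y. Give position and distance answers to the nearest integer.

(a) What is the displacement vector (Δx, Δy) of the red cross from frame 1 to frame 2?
(-3, -4)

The red cross was at (14, 11) in frame 1 and (11, 7) in frame 2.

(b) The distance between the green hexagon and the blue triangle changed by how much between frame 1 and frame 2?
-3

Distance in frame 1: 11. Distance in frame 2: 8.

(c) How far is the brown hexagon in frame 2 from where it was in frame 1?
1

The brown hexagon moved from (12, 14) to (12, 13), a distance of √(0² + 1²) ≈ 1.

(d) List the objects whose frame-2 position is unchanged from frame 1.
the green hexagon, the orange cross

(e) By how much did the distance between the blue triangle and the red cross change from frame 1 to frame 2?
-2

Distance in frame 1: 3. Distance in frame 2: 1.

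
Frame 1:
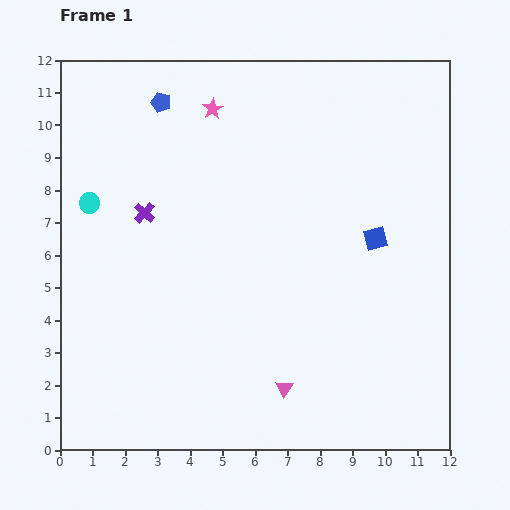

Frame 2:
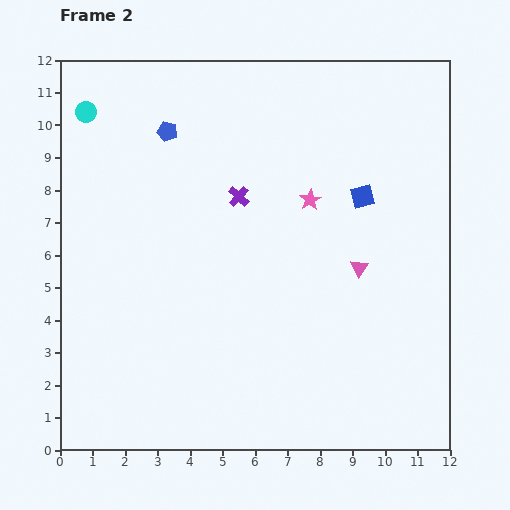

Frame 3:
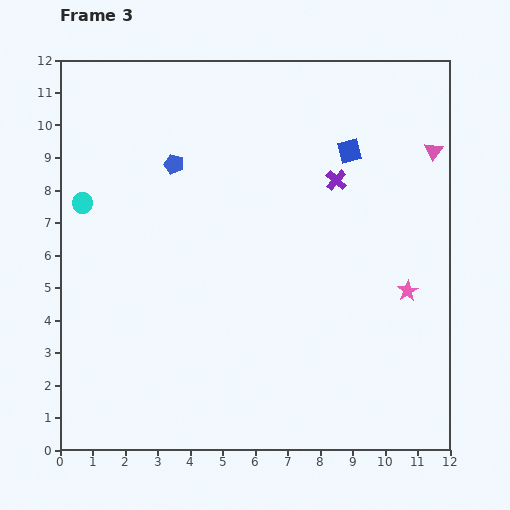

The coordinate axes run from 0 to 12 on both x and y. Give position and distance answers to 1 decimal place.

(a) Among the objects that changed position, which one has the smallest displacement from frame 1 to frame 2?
the blue pentagon

(moved 0.9)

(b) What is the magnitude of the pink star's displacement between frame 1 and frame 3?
8.2

The pink star moved from (4.7, 10.5) to (10.7, 4.9), a distance of √(6.0² + 5.6²) ≈ 8.2.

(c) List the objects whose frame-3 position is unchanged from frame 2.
none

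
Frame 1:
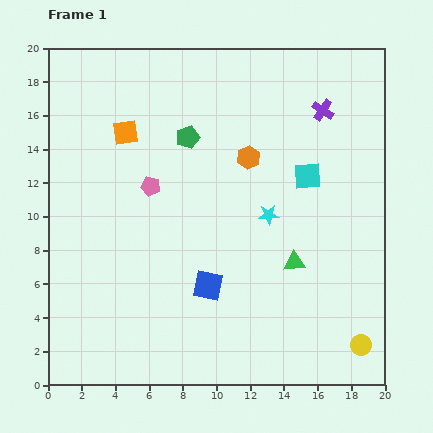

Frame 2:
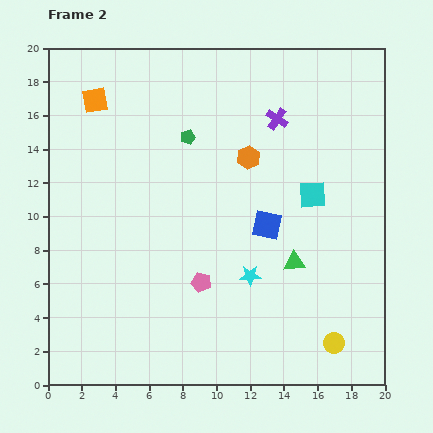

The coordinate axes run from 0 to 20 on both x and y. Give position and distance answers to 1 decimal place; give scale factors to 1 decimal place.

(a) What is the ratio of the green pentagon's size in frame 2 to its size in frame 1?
0.6×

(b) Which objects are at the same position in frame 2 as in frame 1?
the orange hexagon, the green triangle, the green pentagon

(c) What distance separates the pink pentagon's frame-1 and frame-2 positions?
6.4

The pink pentagon moved from (6.1, 11.8) to (9.1, 6.1), a distance of √(3.0² + 5.7²) ≈ 6.4.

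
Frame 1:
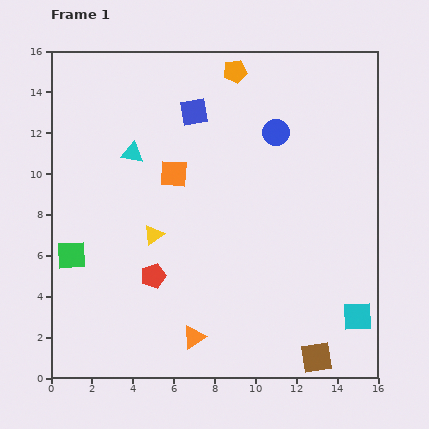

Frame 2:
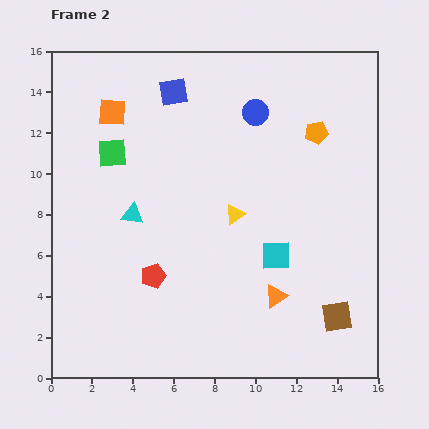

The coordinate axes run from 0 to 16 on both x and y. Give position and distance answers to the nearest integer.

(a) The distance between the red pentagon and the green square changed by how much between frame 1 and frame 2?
+2

Distance in frame 1: 4. Distance in frame 2: 6.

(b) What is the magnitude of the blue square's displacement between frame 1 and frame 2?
1

The blue square moved from (7, 13) to (6, 14), a distance of √(1² + 1²) ≈ 1.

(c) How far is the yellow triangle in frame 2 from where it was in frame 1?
4

The yellow triangle moved from (5, 7) to (9, 8), a distance of √(4² + 1²) ≈ 4.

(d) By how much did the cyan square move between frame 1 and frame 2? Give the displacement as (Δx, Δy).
(-4, 3)

The cyan square was at (15, 3) in frame 1 and (11, 6) in frame 2.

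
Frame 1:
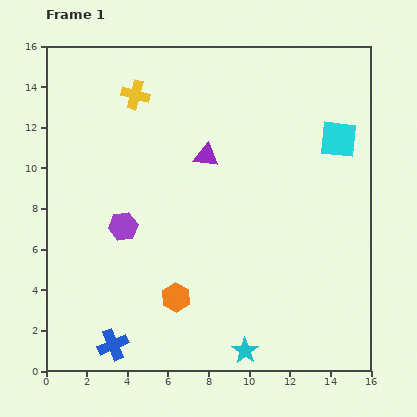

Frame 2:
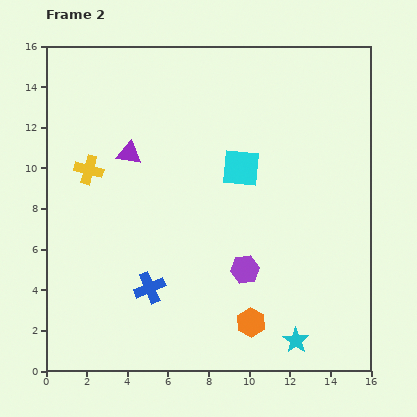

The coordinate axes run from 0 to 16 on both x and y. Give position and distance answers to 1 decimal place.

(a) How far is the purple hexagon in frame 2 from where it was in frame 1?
6.4

The purple hexagon moved from (3.8, 7.1) to (9.8, 5.0), a distance of √(6.0² + 2.1²) ≈ 6.4.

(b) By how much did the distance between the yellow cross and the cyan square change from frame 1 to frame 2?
-2.7

Distance in frame 1: 10.2. Distance in frame 2: 7.5.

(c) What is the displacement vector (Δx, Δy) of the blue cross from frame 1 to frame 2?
(1.8, 2.8)

The blue cross was at (3.3, 1.3) in frame 1 and (5.1, 4.1) in frame 2.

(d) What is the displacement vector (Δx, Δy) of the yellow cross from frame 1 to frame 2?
(-2.3, -3.7)

The yellow cross was at (4.4, 13.6) in frame 1 and (2.1, 9.9) in frame 2.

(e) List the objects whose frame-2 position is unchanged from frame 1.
none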